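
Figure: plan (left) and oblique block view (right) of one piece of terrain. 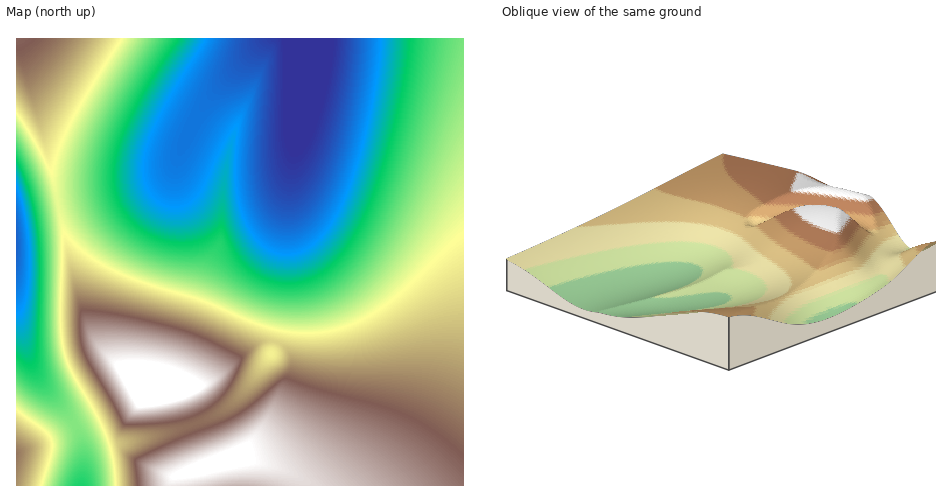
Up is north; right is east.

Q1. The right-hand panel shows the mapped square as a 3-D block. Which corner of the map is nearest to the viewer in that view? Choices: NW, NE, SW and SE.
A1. NW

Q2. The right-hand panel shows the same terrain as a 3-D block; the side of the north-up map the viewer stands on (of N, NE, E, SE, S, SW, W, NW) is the NW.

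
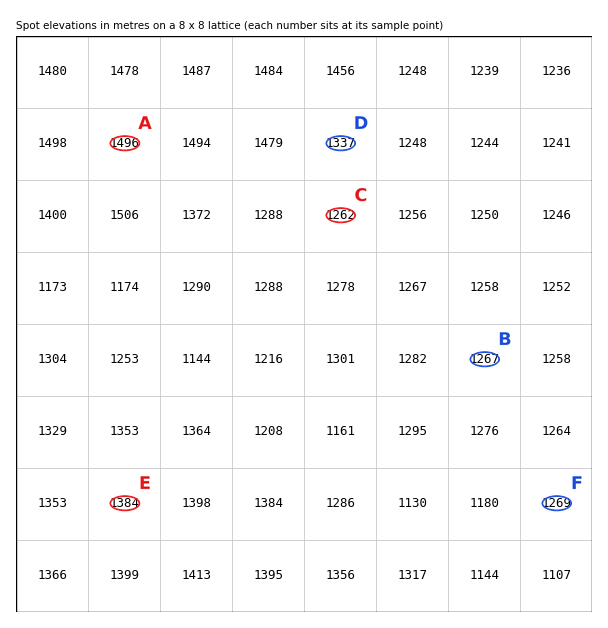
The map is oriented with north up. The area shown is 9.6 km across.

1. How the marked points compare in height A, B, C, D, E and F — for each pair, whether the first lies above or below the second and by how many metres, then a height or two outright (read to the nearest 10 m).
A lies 240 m above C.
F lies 230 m below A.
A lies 230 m above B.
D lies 160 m below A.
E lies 120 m above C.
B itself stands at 1270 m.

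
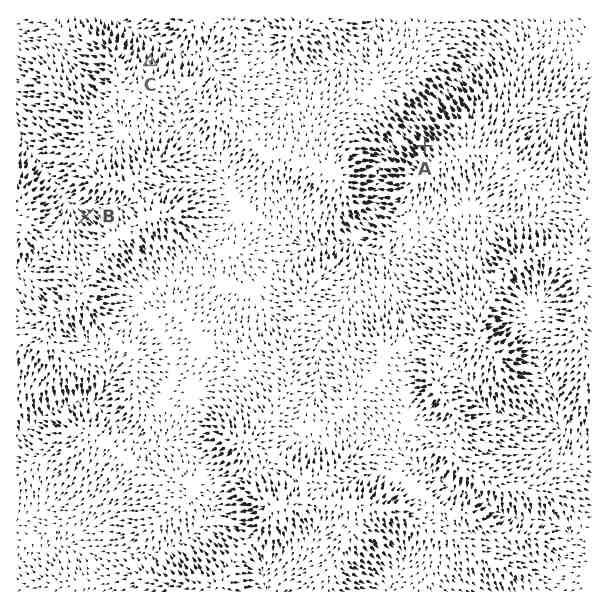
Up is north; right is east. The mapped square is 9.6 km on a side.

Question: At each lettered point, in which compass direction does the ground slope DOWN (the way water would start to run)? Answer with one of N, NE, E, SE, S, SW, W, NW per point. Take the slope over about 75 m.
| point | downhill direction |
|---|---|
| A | NW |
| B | NW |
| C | N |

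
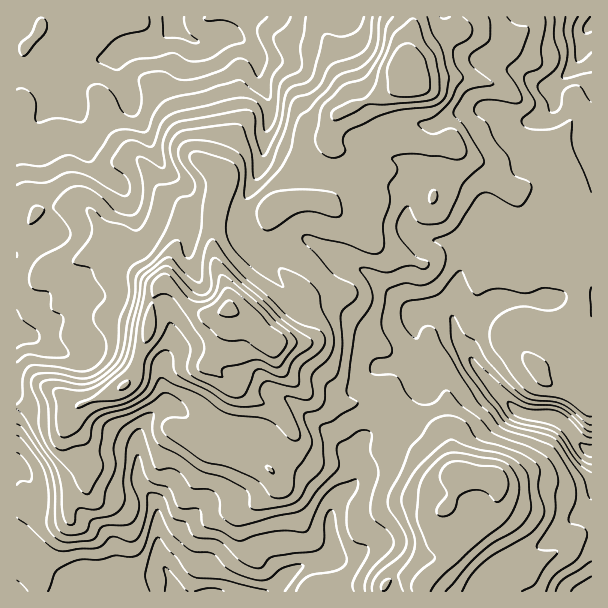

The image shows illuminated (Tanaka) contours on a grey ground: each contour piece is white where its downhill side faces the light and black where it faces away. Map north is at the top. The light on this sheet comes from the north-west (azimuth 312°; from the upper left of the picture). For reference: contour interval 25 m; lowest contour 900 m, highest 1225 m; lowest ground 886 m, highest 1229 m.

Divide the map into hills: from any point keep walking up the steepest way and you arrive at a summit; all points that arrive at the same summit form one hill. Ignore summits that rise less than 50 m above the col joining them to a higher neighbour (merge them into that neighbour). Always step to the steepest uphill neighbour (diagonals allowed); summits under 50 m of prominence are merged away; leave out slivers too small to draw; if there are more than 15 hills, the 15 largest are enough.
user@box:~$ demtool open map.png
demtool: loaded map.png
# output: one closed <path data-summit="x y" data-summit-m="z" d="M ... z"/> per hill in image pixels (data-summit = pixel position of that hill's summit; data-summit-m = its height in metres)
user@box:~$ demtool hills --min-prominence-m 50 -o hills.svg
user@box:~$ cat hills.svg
<path data-summit="228 309" data-summit-m="1229" d="M216 16l-200 1 1 575 322 0-2-19-7-13 2-6 0-17-2-13 1-14 5-10 12-10 8-10 2-12-3-6 0-10 3-6 11-13 21-13 12-5 10-10 9-15 0-37-7-24 0-11 5-6 4-2 12 0 16 5 6 21 18 30 41 44 12 5 23 1 10 5 26 29 5 0 0-424-6 4-4 23-5 10-25 24 2 18-6 9-17 7-9 0-27-12-15 0-24 5-23 14-3 31-16 17-2-8-5-5-12-5-23 2-31 14-23 0-13-5-18-12-21-7-1-16 5-14 0-18-11-22-1-23-5-7-16-13-12-1-12 4 4-5z"/><path data-summit="458 473" data-summit-m="1141" d="M435 310l-16 2-5 6 0 11 6 16 2 23 0 18-6 13-14 16-19 9-21 16-7 12 0 10 3 6-2 12-8 10-12 10-4 6-2 16 2 15 0 17-2 6 7 13 1 17 3 2 250 0 1-140-5-2-26-29-10-5-23-1-12-5-41-44-18-30-6-21z"/><path data-summit="410 84" data-summit-m="1174" d="M591 16l-373 0-1 19-3 3 11-2 12 1 9 6 12 14 1 23 11 22 0 18-5 14 1 16 21 7 18 12 13 5 23 0 31-14 23-2 12 5 5 5 2 8 16-17 3-31 23-14 24-5 15 0 27 12 9 0 17-7 6-9-2-18 25-24 5-10 4-23 6-6z"/>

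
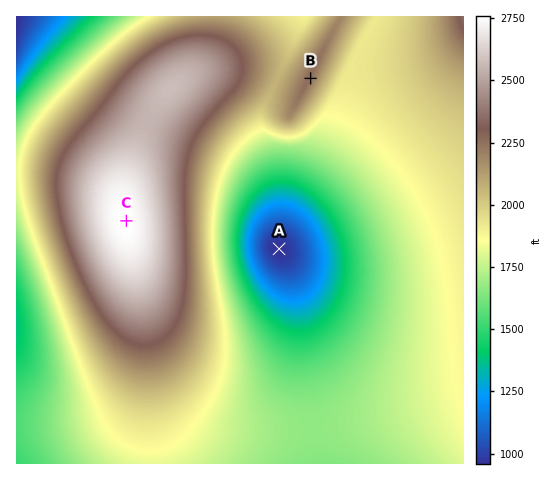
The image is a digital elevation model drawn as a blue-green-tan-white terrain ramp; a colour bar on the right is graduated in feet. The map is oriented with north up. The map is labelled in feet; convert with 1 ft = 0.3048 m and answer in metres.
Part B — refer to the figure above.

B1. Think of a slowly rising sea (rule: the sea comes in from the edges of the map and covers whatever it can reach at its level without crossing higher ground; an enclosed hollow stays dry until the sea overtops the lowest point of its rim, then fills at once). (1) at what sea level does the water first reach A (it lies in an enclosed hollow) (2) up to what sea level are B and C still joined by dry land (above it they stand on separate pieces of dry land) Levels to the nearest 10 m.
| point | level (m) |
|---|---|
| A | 510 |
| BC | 630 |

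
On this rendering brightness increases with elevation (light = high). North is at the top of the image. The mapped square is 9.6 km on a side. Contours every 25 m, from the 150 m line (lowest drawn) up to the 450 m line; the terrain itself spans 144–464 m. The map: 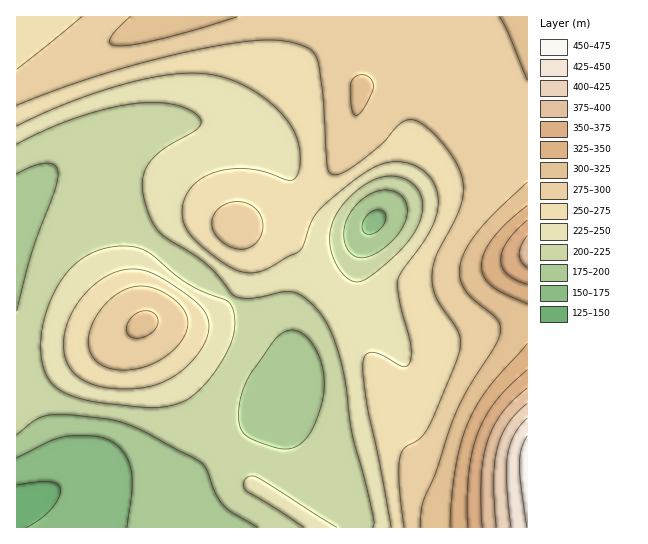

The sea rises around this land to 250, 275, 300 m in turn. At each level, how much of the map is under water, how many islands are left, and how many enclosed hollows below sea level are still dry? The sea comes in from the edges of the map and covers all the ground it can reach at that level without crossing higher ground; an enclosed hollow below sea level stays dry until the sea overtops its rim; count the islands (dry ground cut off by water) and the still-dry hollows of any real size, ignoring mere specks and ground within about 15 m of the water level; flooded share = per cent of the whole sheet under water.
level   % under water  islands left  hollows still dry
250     51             1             0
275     69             1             0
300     90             0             0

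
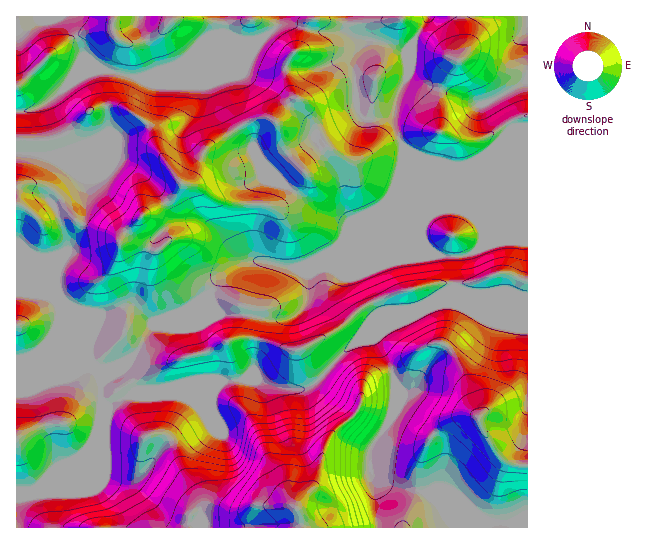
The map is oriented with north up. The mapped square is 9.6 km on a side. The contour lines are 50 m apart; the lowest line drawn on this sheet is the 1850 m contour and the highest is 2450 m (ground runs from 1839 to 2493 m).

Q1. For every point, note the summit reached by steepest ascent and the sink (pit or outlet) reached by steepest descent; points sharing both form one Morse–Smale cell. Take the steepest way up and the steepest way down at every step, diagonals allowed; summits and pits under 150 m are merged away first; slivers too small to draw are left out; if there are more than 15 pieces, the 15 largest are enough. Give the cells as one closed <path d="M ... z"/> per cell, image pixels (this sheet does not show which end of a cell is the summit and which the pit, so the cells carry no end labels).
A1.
<path d="M527 16l-242 1 8 7 13 5 12 3 27 0 20 9-6 6-4 11-2 12 3 35 3 9 4 5 15 0 12-3 5-3 1 17 7 15 0 16-4 20-6 12-7 10-16 9-33 36-26 16-21 4-25-7-19 0-12 6-18 15-7 12-15 14-40 17-17 26-8 9-10 5-8 3-12 0-10-4-72 0 0 164 436-1-13-21-15-14-38-8-12-5-4-5-2-19 3-9 15-20 5-11 3-13 0-24-8-20-12-19 14-12 41-20 12-12 12-8 13 6 24 0 12-2 19 6 6 0z"/><path d="M285 16l-6 0-3 11-17 13-20 0-93 37-13 0-31-8-12 3-20 11-11 10-18 14-25 6 1 251 72 0 10 4 12 0 8-3 10-5 8-9 17-26 40-17 15-14 7-12 18-15 12-6 19 0 25 7 21-4 26-16 33-36 17-10 12-21 4-20 0-16-7-15-2-18-4 4-12 3-15 0-4-5-3-9-3-38 4-17 8-9-20-9-27 0-12-3-13-5z"/><path d="M454 287l-12 8-12 12-41 20-14 12 12 19 8 20 0 24-3 13-5 11-15 20-3 9 0 15 6 9 8 4 42 9 4 3 11 11 14 22 73 0 1-230-25-7-12 2-24 0z"/><path d="M278 16l-261 0-1 95 6 1 19-5 18-14 11-10 20-11 12-3 31 8 13 0 93-37 20 0 17-13 3-5z"/>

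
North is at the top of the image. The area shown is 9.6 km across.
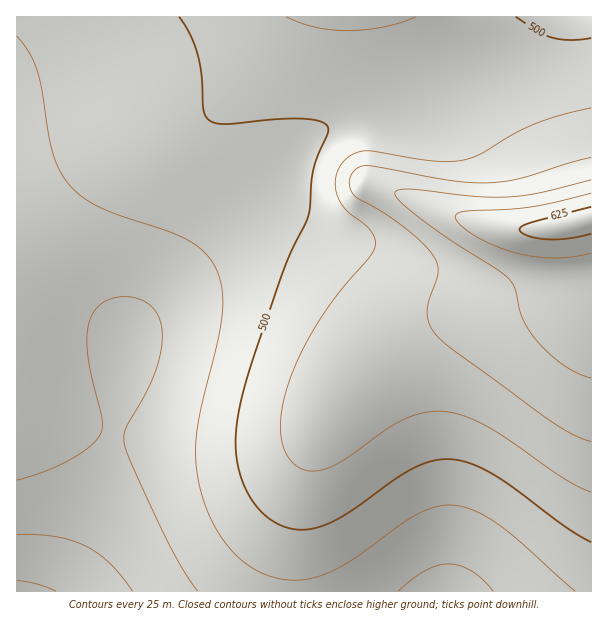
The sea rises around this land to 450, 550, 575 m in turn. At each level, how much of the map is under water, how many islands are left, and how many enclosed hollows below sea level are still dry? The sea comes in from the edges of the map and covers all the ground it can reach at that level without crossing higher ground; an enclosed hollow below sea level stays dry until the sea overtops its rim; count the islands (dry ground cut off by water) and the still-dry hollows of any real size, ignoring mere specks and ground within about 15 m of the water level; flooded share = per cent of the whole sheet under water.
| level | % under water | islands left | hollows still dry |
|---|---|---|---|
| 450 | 9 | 0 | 0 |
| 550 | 88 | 0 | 0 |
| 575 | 94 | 0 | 0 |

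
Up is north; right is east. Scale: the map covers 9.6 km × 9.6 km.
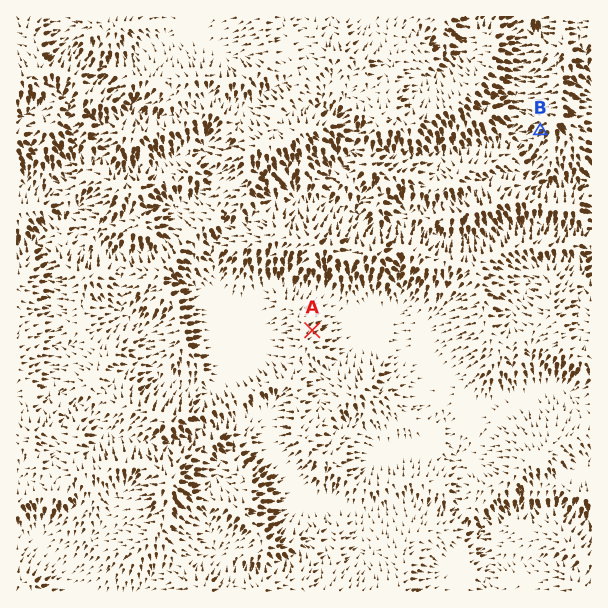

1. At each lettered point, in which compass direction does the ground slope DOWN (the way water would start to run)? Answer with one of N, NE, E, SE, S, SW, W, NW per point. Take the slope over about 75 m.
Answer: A NE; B SW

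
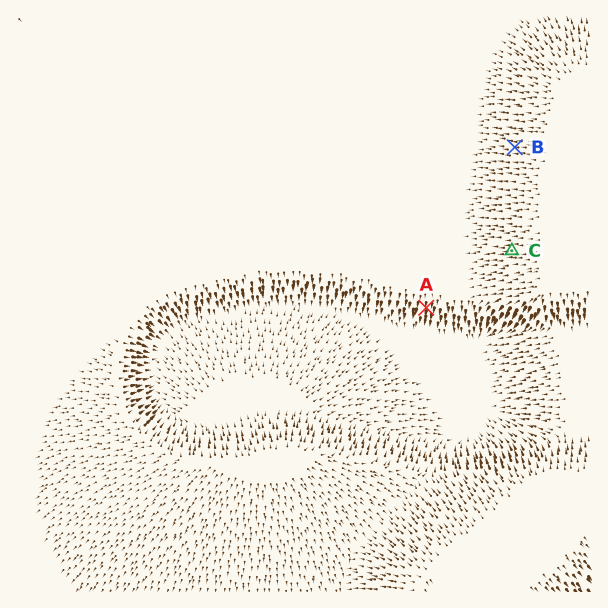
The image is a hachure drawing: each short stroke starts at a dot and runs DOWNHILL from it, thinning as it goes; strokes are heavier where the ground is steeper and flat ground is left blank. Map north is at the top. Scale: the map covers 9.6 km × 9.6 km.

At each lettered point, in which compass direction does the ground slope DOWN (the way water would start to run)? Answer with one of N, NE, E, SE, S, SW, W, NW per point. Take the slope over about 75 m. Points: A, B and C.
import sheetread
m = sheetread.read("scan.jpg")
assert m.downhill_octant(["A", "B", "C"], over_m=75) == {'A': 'S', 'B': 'W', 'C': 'W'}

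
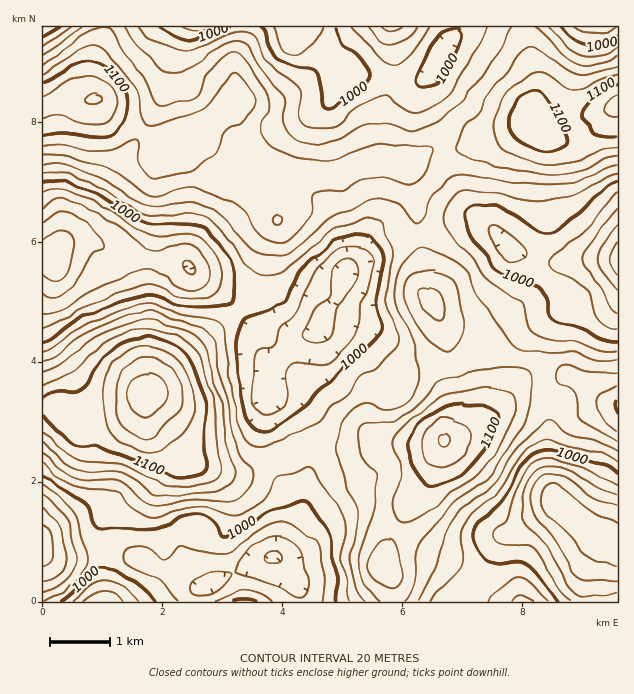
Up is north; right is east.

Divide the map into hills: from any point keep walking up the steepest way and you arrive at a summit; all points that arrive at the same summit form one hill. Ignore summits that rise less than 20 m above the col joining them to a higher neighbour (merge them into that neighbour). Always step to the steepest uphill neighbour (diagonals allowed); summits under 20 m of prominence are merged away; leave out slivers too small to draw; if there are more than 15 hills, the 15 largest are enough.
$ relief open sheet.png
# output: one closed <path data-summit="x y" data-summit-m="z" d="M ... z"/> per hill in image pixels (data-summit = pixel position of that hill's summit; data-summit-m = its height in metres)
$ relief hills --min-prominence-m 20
<path data-summit="94 99" data-summit-m="1142" d="M305 26l-262 0-1 233 10 1 4-10 5-5 16-5 17 4 25 10 15 2 21 6 27 1 17 15 30 21 14 14 13 23 5 18 7 14 33-28 12-6 7-7 6-15 14-23 4-16 8-7 16-10 36-17 24-5 36-14 14 1 9 5-22-22-3-11-14-25-2-14 0-18-4-9-13-19-5-11-1-13 3-5-2-1-6 5-12 1-42-8-20 1-16-26z"/><path data-summit="145 394" data-summit-m="1175" d="M77 240l-16 5-5 5-4 10-10 1 0 291 8 5 30 0 18-5 26 2 15 4 19 12 21 6 20 11 10-1 51-26 15-3 27-46 1-21 6-24-13-31-26-35-2-31-18-45-21-25-30-21-17-15-27-1-21-6-15-2-25-10z"/><path data-summit="443 441" data-summit-m="1142" d="M560 308l-12 6-24 2-22 7-12 11-8 17-22 15-50 6-9 4-7 7-39-43-14-8-19-6-21 14-33 27 2 33 26 35 13 31-6 24-1 21-23 42-5 5 8 6 15 21-1 17 165 0 13-23 16-20 10-19 58-36-6-11-4-18 1-55-6-23-1-49 2-12 17-26z"/><path data-summit="532 123" data-summit-m="1119" d="M586 26l-128 0-4 10-13 15-9 21-9 12 3 18 15 22 5 12 0 18 2 14 20 40 17 14 26 29 34 12 18 0 9-3 46-1 0-61-9-11-21-37-15-29-3-10 0-21 16-54z"/><path data-summit="431 301" data-summit-m="1086" d="M472 220l-17 2-27 12-24 5-36 17-21 13-3 4-4 16-14 23-6 13 21 7 14 8 39 43 10-9 33-6 17 0 12-4 16-13 8-17 12-11 15-6 31-3 11-4 7-9 8-24 10-9 12-5 20-2-44-1-9 3-18 0-34-12-21-24z"/><path data-summit="617 408" data-summit-m="1102" d="M617 262l-10 0-18 4-13 11-12 29-14 18-6 12-2 12 1 49 6 23-1 55 4 18 6 11 16 14 25 20 14 4 5-1z"/><path data-summit="523 601" data-summit-m="1045" d="M559 504l-3 0-21 16-35 20-10 19-22 29-5 14 134-1 0-31 7-21 0-9-15-10z"/><path data-summit="101 601" data-summit-m="1058" d="M116 552l-18 0-18 5-30 0-7-5-1 49 156 0 0-7 4-7-23-11-21-6-19-12z"/><path data-summit="391 27" data-summit-m="1065" d="M457 26l-151 1 22 24 16 26 20-1 48 8 9-2 9-9 11-22 13-15 4-6z"/><path data-summit="617 106" data-summit-m="1125" d="M617 26l-31 1-2 21-14 42 0 21 3 10 36 66 8 10z"/><path data-summit="245 601" data-summit-m="1006" d="M274 557l-14 3-57 27-5 7 0 7 97 1 2-17-15-21z"/>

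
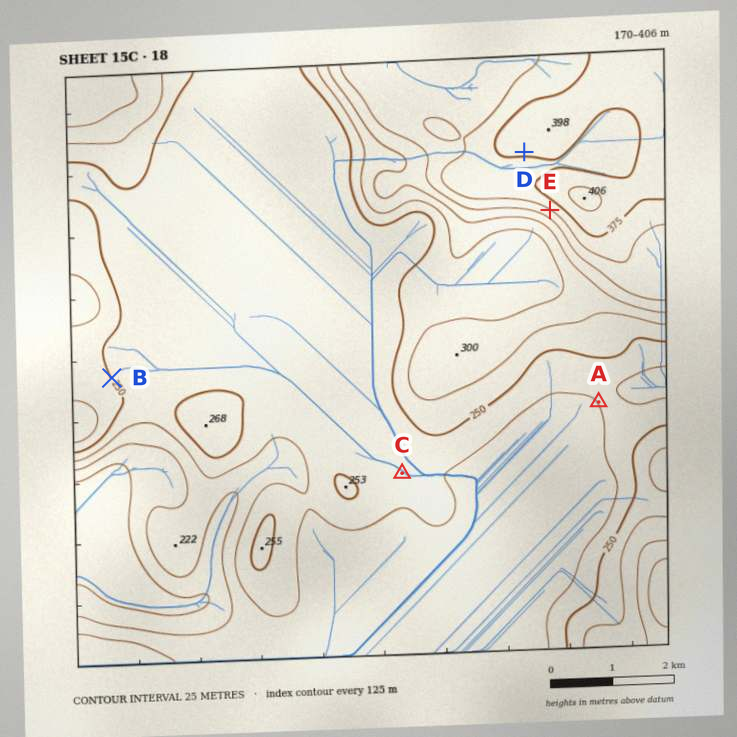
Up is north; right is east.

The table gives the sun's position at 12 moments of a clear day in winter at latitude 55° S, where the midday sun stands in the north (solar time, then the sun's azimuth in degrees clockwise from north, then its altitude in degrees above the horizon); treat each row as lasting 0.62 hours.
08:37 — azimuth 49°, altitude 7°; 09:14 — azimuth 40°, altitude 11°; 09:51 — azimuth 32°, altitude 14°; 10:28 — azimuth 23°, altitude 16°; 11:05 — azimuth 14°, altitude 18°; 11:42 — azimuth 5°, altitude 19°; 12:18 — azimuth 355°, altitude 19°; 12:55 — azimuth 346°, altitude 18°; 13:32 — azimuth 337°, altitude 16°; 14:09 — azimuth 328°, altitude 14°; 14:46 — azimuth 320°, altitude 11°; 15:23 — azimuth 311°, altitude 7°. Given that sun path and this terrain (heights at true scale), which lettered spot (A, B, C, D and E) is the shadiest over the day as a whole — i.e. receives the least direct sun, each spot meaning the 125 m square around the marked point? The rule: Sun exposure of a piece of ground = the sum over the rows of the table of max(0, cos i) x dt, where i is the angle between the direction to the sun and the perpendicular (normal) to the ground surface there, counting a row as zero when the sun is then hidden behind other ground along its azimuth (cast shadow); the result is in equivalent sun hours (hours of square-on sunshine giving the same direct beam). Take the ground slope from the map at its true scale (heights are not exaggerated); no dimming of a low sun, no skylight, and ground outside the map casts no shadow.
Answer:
E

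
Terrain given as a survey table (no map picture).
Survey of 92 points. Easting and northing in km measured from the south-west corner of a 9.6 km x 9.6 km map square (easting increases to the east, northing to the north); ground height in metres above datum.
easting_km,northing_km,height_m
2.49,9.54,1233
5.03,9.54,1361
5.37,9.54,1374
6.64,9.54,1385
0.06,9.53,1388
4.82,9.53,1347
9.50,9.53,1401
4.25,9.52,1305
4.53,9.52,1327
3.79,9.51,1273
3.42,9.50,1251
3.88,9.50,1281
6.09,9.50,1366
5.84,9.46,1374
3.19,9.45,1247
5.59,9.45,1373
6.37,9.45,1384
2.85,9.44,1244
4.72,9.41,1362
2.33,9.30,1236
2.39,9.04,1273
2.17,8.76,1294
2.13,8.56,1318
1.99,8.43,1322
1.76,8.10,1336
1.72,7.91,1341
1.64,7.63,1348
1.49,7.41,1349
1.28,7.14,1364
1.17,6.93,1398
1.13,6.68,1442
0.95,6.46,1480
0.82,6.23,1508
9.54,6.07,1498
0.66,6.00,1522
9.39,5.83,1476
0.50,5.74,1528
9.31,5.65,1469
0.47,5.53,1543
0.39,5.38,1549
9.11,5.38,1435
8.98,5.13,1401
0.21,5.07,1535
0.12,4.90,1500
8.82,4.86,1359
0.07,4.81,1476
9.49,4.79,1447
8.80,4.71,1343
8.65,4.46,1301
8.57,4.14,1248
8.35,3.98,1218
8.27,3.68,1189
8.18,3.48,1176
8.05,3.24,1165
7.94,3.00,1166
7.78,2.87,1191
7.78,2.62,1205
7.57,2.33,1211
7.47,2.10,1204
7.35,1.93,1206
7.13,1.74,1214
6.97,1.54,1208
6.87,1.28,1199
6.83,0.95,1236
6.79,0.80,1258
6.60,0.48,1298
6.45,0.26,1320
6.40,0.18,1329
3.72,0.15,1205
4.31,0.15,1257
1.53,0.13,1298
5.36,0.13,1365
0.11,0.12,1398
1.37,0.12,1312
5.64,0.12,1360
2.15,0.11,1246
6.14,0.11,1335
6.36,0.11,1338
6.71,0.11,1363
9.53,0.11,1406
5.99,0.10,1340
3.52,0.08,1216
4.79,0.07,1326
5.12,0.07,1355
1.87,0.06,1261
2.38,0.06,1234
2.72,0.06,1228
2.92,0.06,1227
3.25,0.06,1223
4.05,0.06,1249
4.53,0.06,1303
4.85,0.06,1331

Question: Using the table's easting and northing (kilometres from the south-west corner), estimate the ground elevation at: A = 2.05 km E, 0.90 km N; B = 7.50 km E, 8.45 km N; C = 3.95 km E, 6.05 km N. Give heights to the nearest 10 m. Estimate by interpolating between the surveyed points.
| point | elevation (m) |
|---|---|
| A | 1340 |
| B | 1300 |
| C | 1180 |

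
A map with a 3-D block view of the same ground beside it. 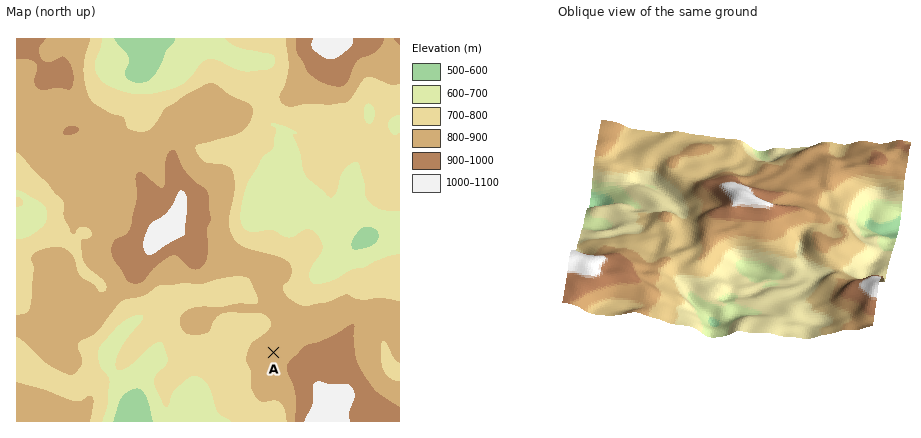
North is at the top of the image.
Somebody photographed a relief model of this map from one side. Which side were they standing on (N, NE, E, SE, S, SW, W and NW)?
E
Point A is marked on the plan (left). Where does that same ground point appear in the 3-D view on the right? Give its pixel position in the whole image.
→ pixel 631 252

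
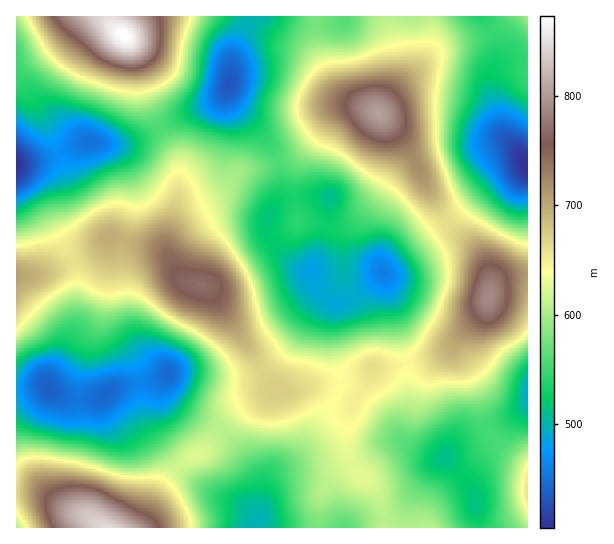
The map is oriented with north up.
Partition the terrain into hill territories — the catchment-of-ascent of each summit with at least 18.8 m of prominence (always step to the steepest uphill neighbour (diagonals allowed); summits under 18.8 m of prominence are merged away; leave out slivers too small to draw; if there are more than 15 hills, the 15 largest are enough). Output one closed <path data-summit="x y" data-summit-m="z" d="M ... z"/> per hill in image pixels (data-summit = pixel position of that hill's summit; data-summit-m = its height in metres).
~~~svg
<path data-summit="202 285" data-summit-m="768" d="M229 87l-4 6-11 10-24 9-55 28-13 4-20 0-13-3-44 18-28 5-1 5 23 21 12 31 24 44 2 12-2 52-18 37-9 13 0 8 5 5 17 7 24 0 9-3 8-7 11-4 24-2 21-8 0 14 4 8 16 14 28 14 25 25 16 27 1 24 2 9 2 1 8-34 6-8 24-15 14-27 24-32 3-8 0-12-5-16-3-20 0-22 3-14-15-9-7-13-1-11-7-1-12-6-20-18-5-8-1-16 14-31-2-27-7-16-15-20-24-24-4-8z"/><path data-summit="379 114" data-summit-m="804" d="M482 16l-139 0-2 5-10 3-21-1-27-7-32 0-7 11-13 38-2 30 4 8 24 24 19 28 5 22 0 13-6 15 8-5 14-3 32 1-1 31-16 40 3 16 5 9 7 6 11 4 15-7 21-16 24-25 63-44 30-29 34-18-8-15-14-16-4-9-10-36 2-12 6-20-1-14-5-14z"/><path data-summit="107 527" data-summit-m="846" d="M166 376l-20 7-24 2-11 4-8 7-9 3-24 0-12-4-12-8-30 4 1 137 236 0 3-3 4-8 0-6-3-10 0-19-5-13-12-19-18-19-11-8-24-12-16-14-4-8z"/><path data-summit="489 297" data-summit-m="789" d="M527 164l-36 19-30 29-63 44-15 15 13 40 9 54 3 42-5 16 0 14 10 10 22 10 10 0 4-7 12-10 50-23 17-11z"/><path data-summit="123 35" data-summit-m="873" d="M250 16l-233 0-1 147 29-4 44-18 13 3 25-1 15-6 48-25 24-9 11-10 4-7 4-32z"/><path data-summit="374 367" data-summit-m="662" d="M383 273l-30 24-18 8-3 12 0 22 3 20 5 16 0 12-3 8-24 32-14 27-24 15-6 8-8 26-1 15-6 10 87 0-4-19-8-20 2-8 10-10 20-10 24-17 14-3 13 5-9-9 0-14 5-16-3-42-9-54z"/><path data-summit="17 275" data-summit-m="707" d="M17 169l-1 221 6 1 15-4 11 0 0-8 9-13 18-37 2-52-2-12-24-44-12-31z"/><path data-summit="527 491" data-summit-m="658" d="M527 407l-18 12-48 21-12 10-4 7 28 36 6 35 49-1z"/><path data-summit="527 17" data-summit-m="599" d="M527 16l-44 1 8 12 5 14 1 14-6 20-2 12 10 36 4 9 14 16 9 14 2-1z"/>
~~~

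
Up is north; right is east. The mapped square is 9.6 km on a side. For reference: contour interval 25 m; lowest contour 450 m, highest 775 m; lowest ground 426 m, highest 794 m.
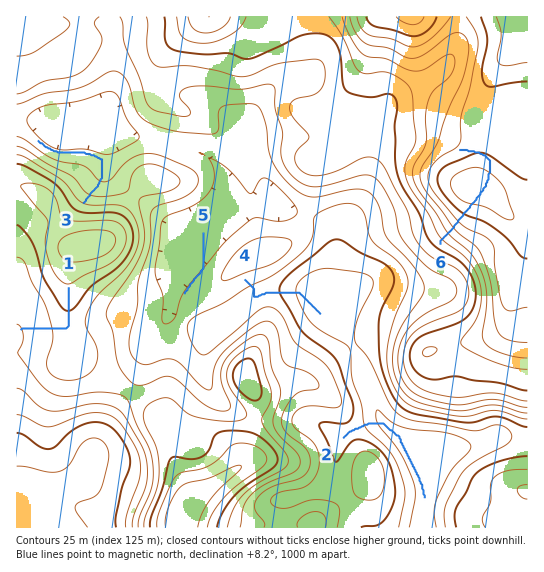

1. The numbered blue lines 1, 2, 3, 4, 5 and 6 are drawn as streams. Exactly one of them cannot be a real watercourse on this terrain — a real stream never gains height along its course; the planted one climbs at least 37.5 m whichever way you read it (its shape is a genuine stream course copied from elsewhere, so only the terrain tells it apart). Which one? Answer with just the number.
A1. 6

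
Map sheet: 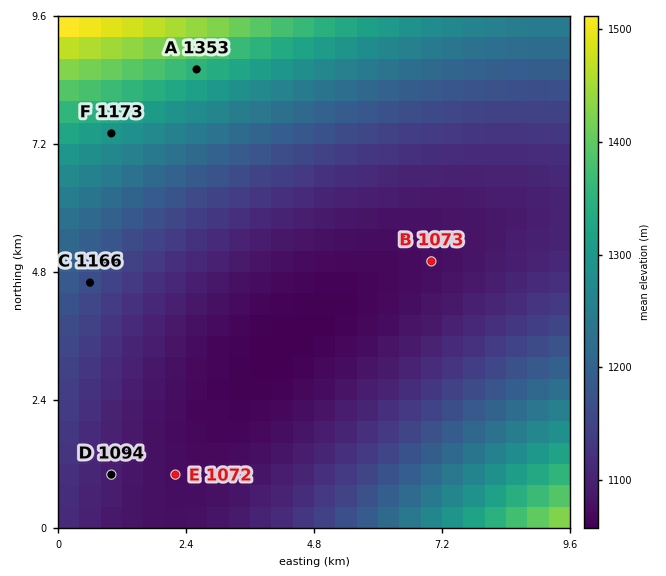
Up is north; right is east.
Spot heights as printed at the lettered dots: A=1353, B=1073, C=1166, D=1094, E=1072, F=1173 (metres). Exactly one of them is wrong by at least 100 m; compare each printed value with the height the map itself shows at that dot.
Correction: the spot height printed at F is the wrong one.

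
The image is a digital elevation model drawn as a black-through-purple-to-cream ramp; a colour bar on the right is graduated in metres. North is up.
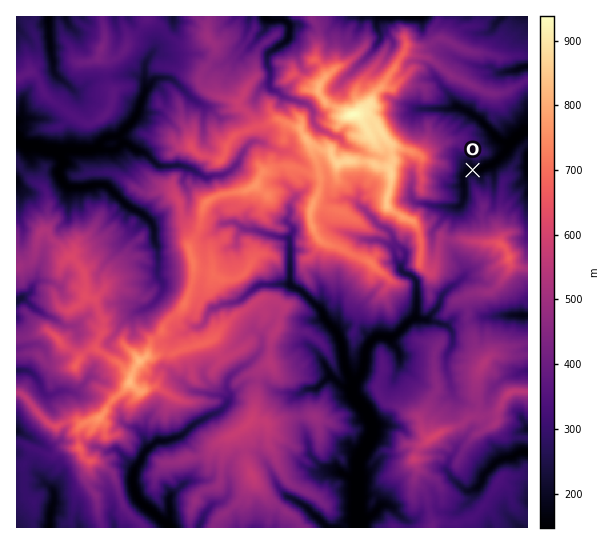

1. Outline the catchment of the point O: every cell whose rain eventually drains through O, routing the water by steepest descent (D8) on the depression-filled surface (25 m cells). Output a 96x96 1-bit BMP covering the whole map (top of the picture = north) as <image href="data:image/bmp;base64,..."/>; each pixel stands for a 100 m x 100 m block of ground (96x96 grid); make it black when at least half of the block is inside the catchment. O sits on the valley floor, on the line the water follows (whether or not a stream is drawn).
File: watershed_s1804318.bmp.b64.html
<image width="96" height="96" href="data:image/bmp;base64,Qk2+BAAAAAAAAD4AAAAoAAAAYAAAAGAAAAABAAEAAAAAAIAEAAATCwAAEwsAAAIAAAAAAAAA////AAAAAAAAAAAAAAAAAAAAAAAAAAAAAAAAAAAAAAAAAAAAAAAAAAAAAAAAAAAAAAAAAAAAAAAAAAAAAAAAAAAAAAAAAAAAAAAAAAAAAAAAAAAAAAAAAAAAAAAAAAAAAAAAAAAAAAAAAAAAAAAAAAAAAAAAAAAAAAAAAAAAAAAAAAAAAAAAAAAAAAAAAAAAAAAAAAAAAAAAAAAAAAAAAAAAAAAAAAAAAAAAAAAAAAAAAAAAAAAAAAAAAAAAAAAAAAAAAAAAAAAAAAAAAAAAAAAAAAAAAAAAAAAAAAAAAAAAAAAAAAAAAAAAAAAAAAAAAAAAAAAAAAAAAAAAAAAAAAAAAAAAAAAAAAAAAAAAAAAAAAAAAAAAAAAAAAAAAAAAAAAAAAAAAAAAAAAAAAAAAAAAAAAAAAAAAAAAAAAAAAAAAAAAAAAAAAAAAAAAAAAAAAAAAAAAAAAAAAAAAAAAAAAAAAAAAAAAAAAAAAAAAAAAAAAAAAAAAAAAAAAAAAAAAAAAAAAAAAAAAAAAAAAAAAAAAAAAAAAAAAAAAAAAAAAAAAAAAAAAAAAAAAAAAAAAAAAAAAAAAAAAAAAAAAAAAAAAAAAAAAAAAAAAAAAAAAAAAAAAAAAAAAAAAAAAAAAAAAAAAAAAAAAAAAAAAAAAAAAAAAAAAAAAAAAAAAAAAAAAAAAAAAAAAAAAAAAAAAAAAAAAAAAAAAAAAAAAAAAAAAAAAAAAAAAAAAAAAAAAAAAAAAAAAAAAAAAAAAAAAAAAAAAAAAAAAAAAAAAAAAAAAAAMAAAAAAAAAAAAAAAOAAAAAAAAAAAAAAAOAAAAAAAAAAAAAAAOAAAAAAAAAAAAAAAOAAAAAAAAAAAAAAAOAAAAAAAAAAAAAAAP/wAAAAAAAAAAAAAP/wAAAAAAAAAAAAAf/wAAAAAAAAAAAAA//wAAAAAAAAAAAAD//gAAAAAAAAAAAAH//wAAAAAAAAAAAAP//wAAAAAAAAAAAAf//gAAAAAAAAAAAAP//gAAAAAAAAAAAAP//AAAAAAAAAAAAAP//AAAAAAAAAAAAAP//AAAAAAAAAAAAAP//AAAAAAAAAAAAAP//AAAAAAAAAAAAAH//AAAAAAAAAAAAAH//AAAAAAAAAAAAAPD/AAAAAAAAAAAAAIB8AAAAAAAAAAAAAAAYAAAAAAAAAAAAAAAAAAAAAAAAAAAAAAAAAAAAAAAAAAAAAAAAAAAAAAAAAAAAAAAAAAAAAAAAAAAAAAAAAAAAAAAAAAAAAAAAAAAAAAAAAAAAAAAAAAAAAAAAAAAAAAAAAAAAAAAAAAAAAAAAAAAAAAAAAAAAAAAAAAAAAAAAAAAAAAAAAAAAAAAAAAAAAAAAAAAAAAAAAAAAAAAAAAAAAAAAAAAAAAAAAAAAAAAAAAAAAAAAAAAAAAAAAAAAAAAAAAAAAAAAAAAAAAAAAAAAAAAAAAAAAAAAAAAAAAAAAAAAAAAAAAAAAAAAAAAAAAAAAAAAAAAAAAAAAAAAAAAAAAAAAAAAAAAAAAAAAAAAAAAAAAAAAA="/>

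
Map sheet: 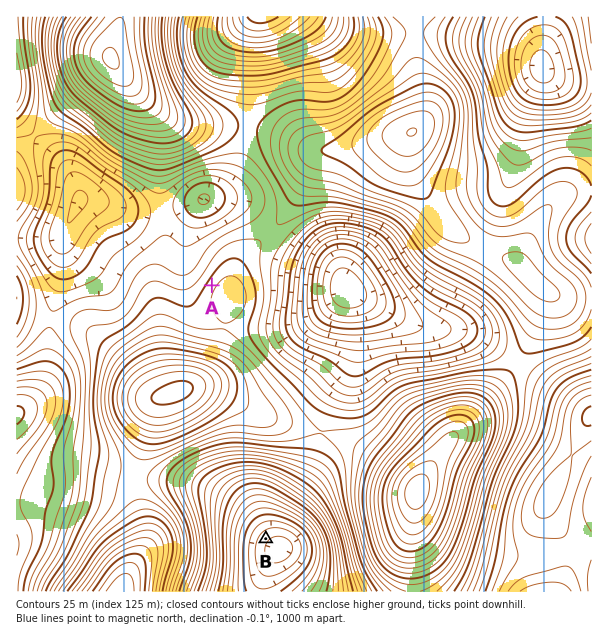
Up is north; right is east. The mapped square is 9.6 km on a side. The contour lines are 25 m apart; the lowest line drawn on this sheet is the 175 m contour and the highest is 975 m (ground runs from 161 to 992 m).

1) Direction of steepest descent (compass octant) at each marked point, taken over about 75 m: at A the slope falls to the NW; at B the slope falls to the SE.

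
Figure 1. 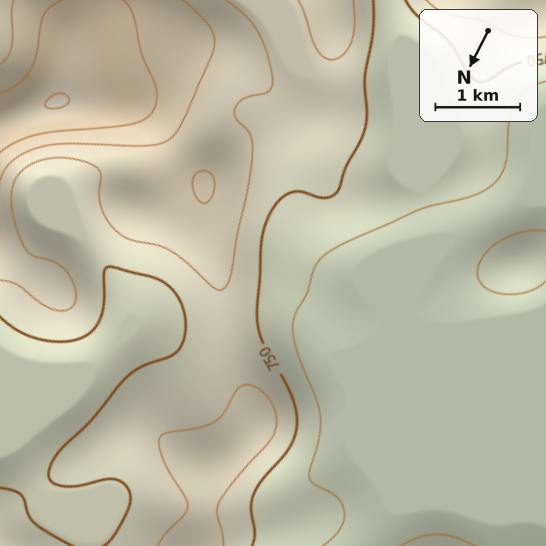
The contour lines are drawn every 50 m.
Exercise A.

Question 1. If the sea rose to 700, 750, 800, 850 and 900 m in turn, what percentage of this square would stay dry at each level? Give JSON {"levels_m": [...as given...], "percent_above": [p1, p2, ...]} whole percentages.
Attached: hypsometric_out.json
{"levels_m": [700, 750, 800, 850, 900], "percent_above": [73, 50, 25, 10, 6]}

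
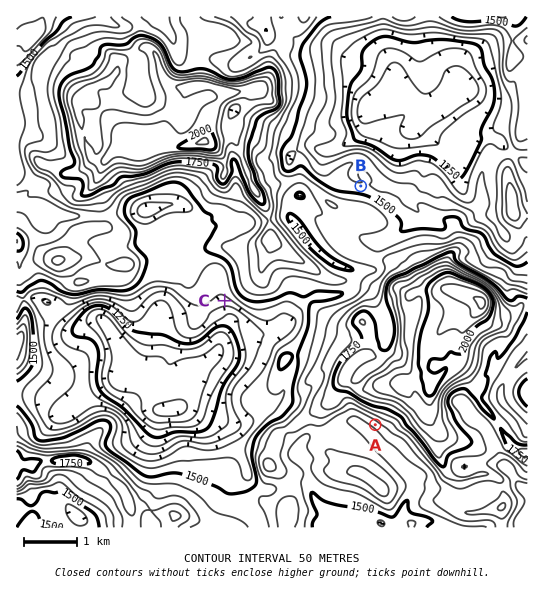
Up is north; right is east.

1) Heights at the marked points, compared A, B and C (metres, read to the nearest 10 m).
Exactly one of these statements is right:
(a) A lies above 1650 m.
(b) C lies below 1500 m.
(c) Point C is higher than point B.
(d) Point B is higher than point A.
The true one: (b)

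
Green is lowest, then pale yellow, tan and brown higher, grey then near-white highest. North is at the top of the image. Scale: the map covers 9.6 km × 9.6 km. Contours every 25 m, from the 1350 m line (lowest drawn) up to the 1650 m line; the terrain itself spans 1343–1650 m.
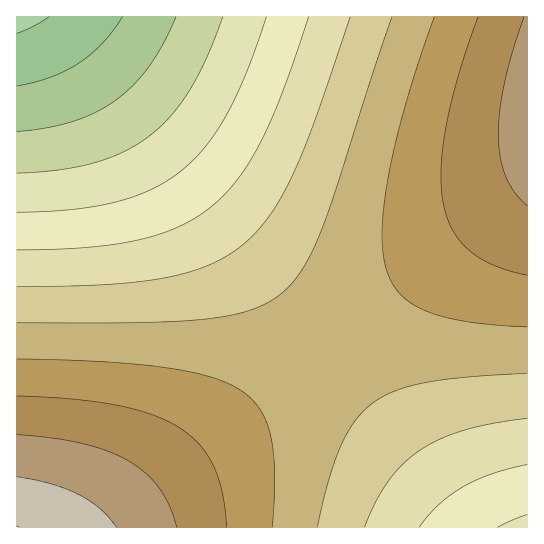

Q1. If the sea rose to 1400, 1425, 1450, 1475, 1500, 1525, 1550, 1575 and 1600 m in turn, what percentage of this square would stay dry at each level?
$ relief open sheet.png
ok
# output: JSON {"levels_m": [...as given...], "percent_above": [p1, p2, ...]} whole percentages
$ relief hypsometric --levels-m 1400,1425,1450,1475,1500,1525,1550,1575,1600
{"levels_m": [1400, 1425, 1450, 1475, 1500, 1525, 1550, 1575, 1600], "percent_above": [95, 91, 85, 77, 67, 52, 30, 16, 6]}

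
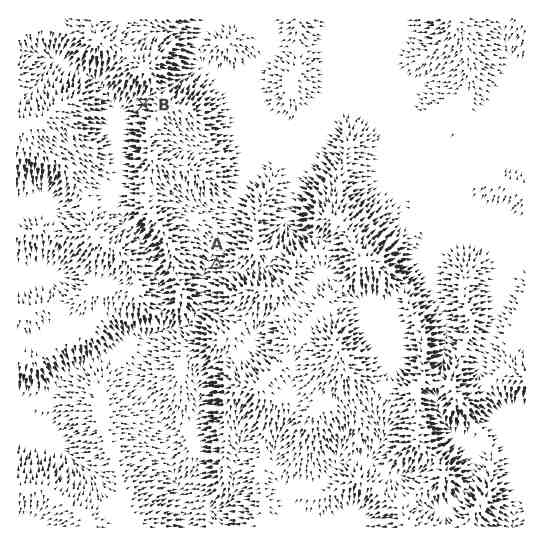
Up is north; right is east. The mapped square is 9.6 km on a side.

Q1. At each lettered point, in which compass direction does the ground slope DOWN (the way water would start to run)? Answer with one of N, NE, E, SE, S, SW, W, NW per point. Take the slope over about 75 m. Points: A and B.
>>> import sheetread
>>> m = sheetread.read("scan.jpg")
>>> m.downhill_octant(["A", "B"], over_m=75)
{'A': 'W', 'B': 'W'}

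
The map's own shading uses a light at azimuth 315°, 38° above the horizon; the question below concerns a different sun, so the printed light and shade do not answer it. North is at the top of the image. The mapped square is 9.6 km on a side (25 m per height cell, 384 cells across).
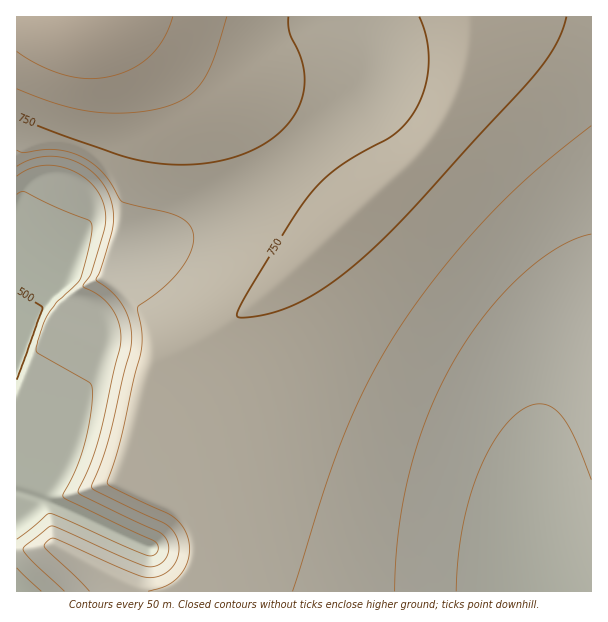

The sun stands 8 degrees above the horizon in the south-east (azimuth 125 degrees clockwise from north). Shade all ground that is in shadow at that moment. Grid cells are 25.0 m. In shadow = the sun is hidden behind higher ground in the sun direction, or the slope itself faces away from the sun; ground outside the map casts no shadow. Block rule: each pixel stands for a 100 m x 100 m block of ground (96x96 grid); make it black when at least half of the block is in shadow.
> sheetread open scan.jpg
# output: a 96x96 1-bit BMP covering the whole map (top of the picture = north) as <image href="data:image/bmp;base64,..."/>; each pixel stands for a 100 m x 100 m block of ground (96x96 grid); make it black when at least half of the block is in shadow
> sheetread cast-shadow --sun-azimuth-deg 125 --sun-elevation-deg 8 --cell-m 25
<image width="96" height="96" href="data:image/bmp;base64,Qk2+BAAAAAAAAD4AAAAoAAAAYAAAAGAAAAABAAEAAAAAAIAEAAATCwAAEwsAAAIAAAAAAAAA////AAAAAAAAAAAAAAAAAAAAAAAAAAPAAAAAAAAAAAAAAAfgAAAAAAAAAAAAAA/wAAAAAAAAAAAAAA/4AAAAAAAAAAAAAB/4AAAAAAAAAAAAAD/4AAAAAAAAAADgAD/4AAAAAAAAAAD8AH/4AAAAAAAAAAD8AH/wAAAAAAAAAAD8AAHgAAAAAAAAAAD8AAAAAAAAAAAAAAD8AAAAAAAAAAAAAAD4AAAAAAAAAAAAAADgAAAAAAAAAAAAAAAAAAAAAAAAAAAAAAABwAAAAAAAAAAAAAAD+AAAAAAAAAAAAAAD/gAAAAAAAAAAAAAD/wAAAAAAAAAAAAAD/wAAAAAAAAAAAAAD/4AAAAAAAAAAAAAH/4AAAAAAAAAAAAAH/4AAAAAAAAAAAAAH/8AAAAAAAAAAAAAH/8AAAAAAAAAAAAAD/8AAAAAAAAAAAAAD/8AAAAAAAAAAAAAB/+AAAAAAAAAAAAAB/+AAAAAAAAAAAAAA/+AAAAAAAAAAAAAA//AAAAAAAAAAAAAA//AAAAAAAAAAAAAAf/AAAAAAAAAAAACAf/AAAAAAAAAAAACAf/gAAAAAAAAAAADAP/gAAAAAAAAAAADAP/gAAAAAAAAAAADAP/wAAAAAAAAAAADgH/wAAAAAAAAAAADgH/wAAAAAAAAAAADwH/wAAAAAAAAAAADwD/wAAAAAAAAAAADwD/wAAAAAAAAAAAD4D/gAAAAAAAAAAAB4B/gAAAAAAAAAAAB8B/AAAAAAAAAAAAB+B+AAAAAAAAAAAAA/AYAAAAAAAAAAAAAfgAAAAAAAAAAAAAAPwAAAAAAAAAAAAAAH8AAAAAAAAAAAAAAD/AAAAAAAAAAAAAAD/AAAAAAAAAAAAAAD/gAAAAAAAAAAAAAD/gAAAAAAAAAAAAAD/gAAAAAAAAAAAAAD/wAAAAAAAAAAAAAB/wAAAAAAAAAAAAAB/wAAAAAAAAAAAAAA/4AAAAAAAAAAAAAAf4AAAAAAAAAAAAAAf4AAAAAAAAAAAAAAP4AAAAAAAAAAAAAAP4AAAAAAAAAAAAAAH4AAAAAAAAAAAAAAH4AAAAAAAAAAAAAAHwAAAAAAAAAAAAAAHwAAAAAAAAAAAAAABAAAAAAAAAAAAAAAAAAAAAAAAAAAAAAAAAAAAAAAAAAAAAAAAAAAAAAAAAAAAAAAAAAAAAAAAAAAAAAAAAAAAAAAAAAAAAAAAAAAAAAAAAAAAAAAAAAAAAAAAAAAAAAAAAAAAAAAAAAAAAAAAAAAAAAAAAAAAAAAAAAAAAAAAAAAAAAAAAAAAAAAAAAAAAAAAAAAAAAAAAAAAAAAAAAAAAAAAAAAAAAAAAAAAAAAAAAAAAAAAAAAAAAAAAAAAAAAAAAAAAAAAAAAAAAAAAAAAAAAAAAAAAAAAAAAAAAAAAAAAAAAAAAAAAAAAAAAAAAAAAAAAAAAAAAAAAAAAAAAAAAAAAAAAAAAAAAAAAAAAAAAAAAAAAAAAAAAAAAAAAAAAAAAAAAAAAAAAAAAAAAAAAAAAAAAAAAAAAAAAAAAAAAAAAA="/>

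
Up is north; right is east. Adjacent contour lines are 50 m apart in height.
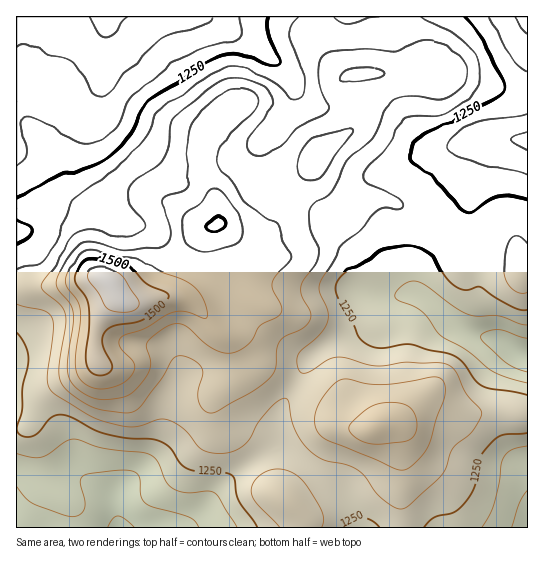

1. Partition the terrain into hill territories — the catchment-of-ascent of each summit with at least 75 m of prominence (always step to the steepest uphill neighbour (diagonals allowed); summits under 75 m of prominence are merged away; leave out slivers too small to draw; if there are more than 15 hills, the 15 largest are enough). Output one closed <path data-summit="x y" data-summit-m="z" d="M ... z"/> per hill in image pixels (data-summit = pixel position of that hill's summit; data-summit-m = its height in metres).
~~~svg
<path data-summit="107 281" data-summit-m="1577" d="M527 16l-324 1 47 23 29 25 12 13 4 11-2 10-12 22-17 20 0 26 8 14 14 12 46 28 28 38 7 16 2 15 5 6-31-8-44 0-10-3-34-1-12-3-9-5-21-1-15-6-20-10-24-28-12-6-31-5-38-20-10-13-10-20-10-10-13-4-14 0 1 375 341 0-11-26-12-11-12-8-30-28-10-6-6 0 2-32 8-19 24-42 19-13 31-12 6-6 11-25 5-3 27-4 12 3 8 5 29 27 19 8 20 4 21 13-8 6-10 16-4 20 0 20 3 16 7 16 15 17 6 3z"/><path data-summit="218 225" data-summit-m="1506" d="M202 16l-185 0-1 135 25 5 8 5 19 34 13 10 30 15 31 5 12 6 24 28 20 10 15 6 21 1 9 5 12 3 34 1 10 3 44 0 31 8-5-6-2-15-7-16-28-38-46-28-14-12-8-14 0-26 17-20 12-22 2-10-4-11-12-13-29-25z"/><path data-summit="381 423" data-summit-m="1439" d="M411 293l-28 4-5 3-11 25-6 6-31 12-21 15-29 53-1 36 24 16 20 20 16 11 8 8 12 26 168 0 1-59-21-22-7-16-3-16 0-20 4-20 10-16 8-6-21-13-20-4-19-8-29-27-8-5z"/>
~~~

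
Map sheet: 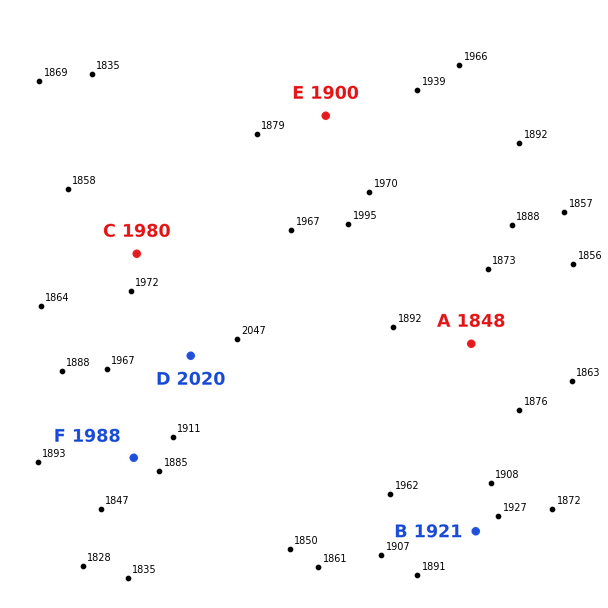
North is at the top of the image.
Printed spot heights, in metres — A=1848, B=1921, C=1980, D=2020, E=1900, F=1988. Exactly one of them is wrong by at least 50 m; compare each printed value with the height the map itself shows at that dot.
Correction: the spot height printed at F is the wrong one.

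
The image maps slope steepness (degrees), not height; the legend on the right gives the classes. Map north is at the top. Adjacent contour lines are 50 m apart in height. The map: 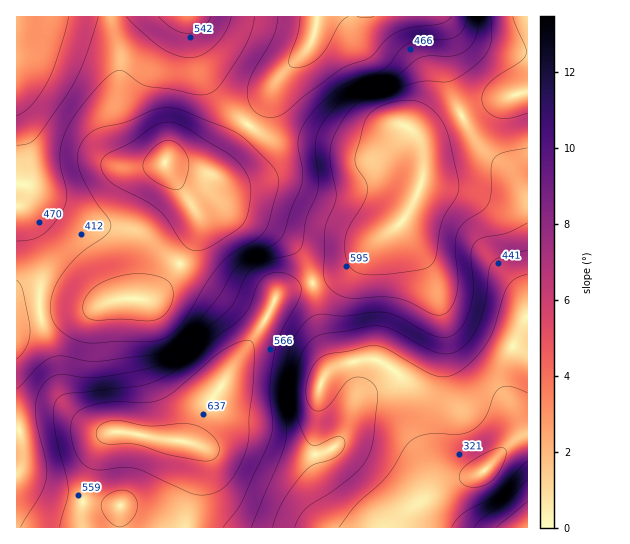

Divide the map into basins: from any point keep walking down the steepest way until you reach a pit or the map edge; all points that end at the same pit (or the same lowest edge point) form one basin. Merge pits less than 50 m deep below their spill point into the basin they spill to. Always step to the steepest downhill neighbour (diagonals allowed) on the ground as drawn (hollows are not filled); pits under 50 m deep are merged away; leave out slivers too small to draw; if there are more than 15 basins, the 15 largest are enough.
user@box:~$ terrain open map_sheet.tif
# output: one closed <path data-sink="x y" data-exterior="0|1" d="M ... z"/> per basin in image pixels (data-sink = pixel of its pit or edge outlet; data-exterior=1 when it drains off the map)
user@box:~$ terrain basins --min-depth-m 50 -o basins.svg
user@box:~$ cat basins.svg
<path data-sink="165 162" data-exterior="0" d="M189 16l-173 1 1 511 168 0 4-26 12-40-1-13-11-7 4-3 19-40 55-81 9-21 9-6 48-14 17-9 31-31 23-18 15-28 4-12 1-18-4-19-10-13-5 0-26 22-17 4-36-11-36-1-15-3-17-8-13-9-17-16-20-25-12-29z"/><path data-sink="485 470" data-exterior="0" d="M527 92l-45 13-52 27-7 7 0 40-8 22-11 18-23 18-35 34-25 10-36 10-9 6-9 21-55 81-19 40-4 3 11 7 1 13-13 45-2 21 342-1z"/><path data-sink="317 17" data-exterior="1" d="M527 16l-337 0-1 5 7 32 12 29 20 25 17 16 13 9 17 8 15 3 36 1 29 9 12 2 10-3 10-7 18-16 5 0 6 6 6 16 1-12 11-10 48-24 45-13z"/>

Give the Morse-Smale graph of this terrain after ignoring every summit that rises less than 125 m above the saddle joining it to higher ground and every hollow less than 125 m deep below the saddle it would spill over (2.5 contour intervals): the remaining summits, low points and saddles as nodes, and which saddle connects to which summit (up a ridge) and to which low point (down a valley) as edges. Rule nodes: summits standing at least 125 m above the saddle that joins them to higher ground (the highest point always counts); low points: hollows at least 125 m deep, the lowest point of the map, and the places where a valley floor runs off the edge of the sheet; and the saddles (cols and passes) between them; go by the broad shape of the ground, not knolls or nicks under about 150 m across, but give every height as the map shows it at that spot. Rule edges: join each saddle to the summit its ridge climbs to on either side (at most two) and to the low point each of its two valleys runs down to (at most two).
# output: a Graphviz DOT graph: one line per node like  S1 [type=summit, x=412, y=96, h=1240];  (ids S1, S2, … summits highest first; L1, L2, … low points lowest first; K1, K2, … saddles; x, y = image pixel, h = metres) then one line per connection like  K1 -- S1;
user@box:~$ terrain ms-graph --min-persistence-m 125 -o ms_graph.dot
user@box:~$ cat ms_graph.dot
graph terrain {
  S1 [type=summit, x=182, y=442, h=664];
  S2 [type=summit, x=17, y=18, h=600];
  S3 [type=summit, x=527, y=527, h=485];
  L1 [type=low, x=165, y=162, h=282];
  L2 [type=low, x=485, y=470, h=284];
  K1 [type=saddle, x=313, y=283, h=540];
  K2 [type=saddle, x=249, y=126, h=409];
  K3 [type=saddle, x=405, y=527, h=328];
  K1 -- S1;
  K1 -- L1;
  K1 -- L2;
  K2 -- S1;
  K2 -- S2;
  K2 -- L1;
  K3 -- S1;
  K3 -- S3;
  K3 -- L2;
}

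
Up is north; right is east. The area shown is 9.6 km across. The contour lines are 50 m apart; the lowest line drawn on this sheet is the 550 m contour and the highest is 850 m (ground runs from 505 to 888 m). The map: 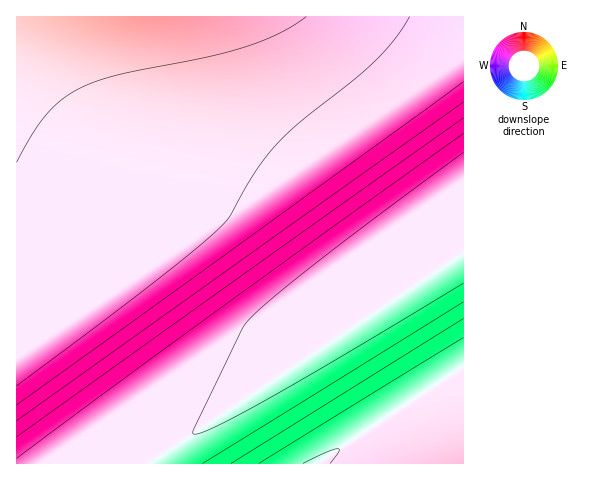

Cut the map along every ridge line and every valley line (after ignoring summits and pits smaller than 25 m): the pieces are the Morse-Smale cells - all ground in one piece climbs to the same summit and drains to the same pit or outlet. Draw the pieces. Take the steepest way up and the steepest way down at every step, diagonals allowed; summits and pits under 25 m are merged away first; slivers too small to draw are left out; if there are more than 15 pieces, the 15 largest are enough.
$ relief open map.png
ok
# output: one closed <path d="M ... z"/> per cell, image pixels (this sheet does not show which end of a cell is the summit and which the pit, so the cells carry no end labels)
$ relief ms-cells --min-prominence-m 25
<path d="M463 16l-447 1 1 447 134 0 4-6 309-207z"/><path d="M463 252l-275 184-33 22-4 5 167 1 145-96z"/><path d="M463 368l-145 95 145 1z"/>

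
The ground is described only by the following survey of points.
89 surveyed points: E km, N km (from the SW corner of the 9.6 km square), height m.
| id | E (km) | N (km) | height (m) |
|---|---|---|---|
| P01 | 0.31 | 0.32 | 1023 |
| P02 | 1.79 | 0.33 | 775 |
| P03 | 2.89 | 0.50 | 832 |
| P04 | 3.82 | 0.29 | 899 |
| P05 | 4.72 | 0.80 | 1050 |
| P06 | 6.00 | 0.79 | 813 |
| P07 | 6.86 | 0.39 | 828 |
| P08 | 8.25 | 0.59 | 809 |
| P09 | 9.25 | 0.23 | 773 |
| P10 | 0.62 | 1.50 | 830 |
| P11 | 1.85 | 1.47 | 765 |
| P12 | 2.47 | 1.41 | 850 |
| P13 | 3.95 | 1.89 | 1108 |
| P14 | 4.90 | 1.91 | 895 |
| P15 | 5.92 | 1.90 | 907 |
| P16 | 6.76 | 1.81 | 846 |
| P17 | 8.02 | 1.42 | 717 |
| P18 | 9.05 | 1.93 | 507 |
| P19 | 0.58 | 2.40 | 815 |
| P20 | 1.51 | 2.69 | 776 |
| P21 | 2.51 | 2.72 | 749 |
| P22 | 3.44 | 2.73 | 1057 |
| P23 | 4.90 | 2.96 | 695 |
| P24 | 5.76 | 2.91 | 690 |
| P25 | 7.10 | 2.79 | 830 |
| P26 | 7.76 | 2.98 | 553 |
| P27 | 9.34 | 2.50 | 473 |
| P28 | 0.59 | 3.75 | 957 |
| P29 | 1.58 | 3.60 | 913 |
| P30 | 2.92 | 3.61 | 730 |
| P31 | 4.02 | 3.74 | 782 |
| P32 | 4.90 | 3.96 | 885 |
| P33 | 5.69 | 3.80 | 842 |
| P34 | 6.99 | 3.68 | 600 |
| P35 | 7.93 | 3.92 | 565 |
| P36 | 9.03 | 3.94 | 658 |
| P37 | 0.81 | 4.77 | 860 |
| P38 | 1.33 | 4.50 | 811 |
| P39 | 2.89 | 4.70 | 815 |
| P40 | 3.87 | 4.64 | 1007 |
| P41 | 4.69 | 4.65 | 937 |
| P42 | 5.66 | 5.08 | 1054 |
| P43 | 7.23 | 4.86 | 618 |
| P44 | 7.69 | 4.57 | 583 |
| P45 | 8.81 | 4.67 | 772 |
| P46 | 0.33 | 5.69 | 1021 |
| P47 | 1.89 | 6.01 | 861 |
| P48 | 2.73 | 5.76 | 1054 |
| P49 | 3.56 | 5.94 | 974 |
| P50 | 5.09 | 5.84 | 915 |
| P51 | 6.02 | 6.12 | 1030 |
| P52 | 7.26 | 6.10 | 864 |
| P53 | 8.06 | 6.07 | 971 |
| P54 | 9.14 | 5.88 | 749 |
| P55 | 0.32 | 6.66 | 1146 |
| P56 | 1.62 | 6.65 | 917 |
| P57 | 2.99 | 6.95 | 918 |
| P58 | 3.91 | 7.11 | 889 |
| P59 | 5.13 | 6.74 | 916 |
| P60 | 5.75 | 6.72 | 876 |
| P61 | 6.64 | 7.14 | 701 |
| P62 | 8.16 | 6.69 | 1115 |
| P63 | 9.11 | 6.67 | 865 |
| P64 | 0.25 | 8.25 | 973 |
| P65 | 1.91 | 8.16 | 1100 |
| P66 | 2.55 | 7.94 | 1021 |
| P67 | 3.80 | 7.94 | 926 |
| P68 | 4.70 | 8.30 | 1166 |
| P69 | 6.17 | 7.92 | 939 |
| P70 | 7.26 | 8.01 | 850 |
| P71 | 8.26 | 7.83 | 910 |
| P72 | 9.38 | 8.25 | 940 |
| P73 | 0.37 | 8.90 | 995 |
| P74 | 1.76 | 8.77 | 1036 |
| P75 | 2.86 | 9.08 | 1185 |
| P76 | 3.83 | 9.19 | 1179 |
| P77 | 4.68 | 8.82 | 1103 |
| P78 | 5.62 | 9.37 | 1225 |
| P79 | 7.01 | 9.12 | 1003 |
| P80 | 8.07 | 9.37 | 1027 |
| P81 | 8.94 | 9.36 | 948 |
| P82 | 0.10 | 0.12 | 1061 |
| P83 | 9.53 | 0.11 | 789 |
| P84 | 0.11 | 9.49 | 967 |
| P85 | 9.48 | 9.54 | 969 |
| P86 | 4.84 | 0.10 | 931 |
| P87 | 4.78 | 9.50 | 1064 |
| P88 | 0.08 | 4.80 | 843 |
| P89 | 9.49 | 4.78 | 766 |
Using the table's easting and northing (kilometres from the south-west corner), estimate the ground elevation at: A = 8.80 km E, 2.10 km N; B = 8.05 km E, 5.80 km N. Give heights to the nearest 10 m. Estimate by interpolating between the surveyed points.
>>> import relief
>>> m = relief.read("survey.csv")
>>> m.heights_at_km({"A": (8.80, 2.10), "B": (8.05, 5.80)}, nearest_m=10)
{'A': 600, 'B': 850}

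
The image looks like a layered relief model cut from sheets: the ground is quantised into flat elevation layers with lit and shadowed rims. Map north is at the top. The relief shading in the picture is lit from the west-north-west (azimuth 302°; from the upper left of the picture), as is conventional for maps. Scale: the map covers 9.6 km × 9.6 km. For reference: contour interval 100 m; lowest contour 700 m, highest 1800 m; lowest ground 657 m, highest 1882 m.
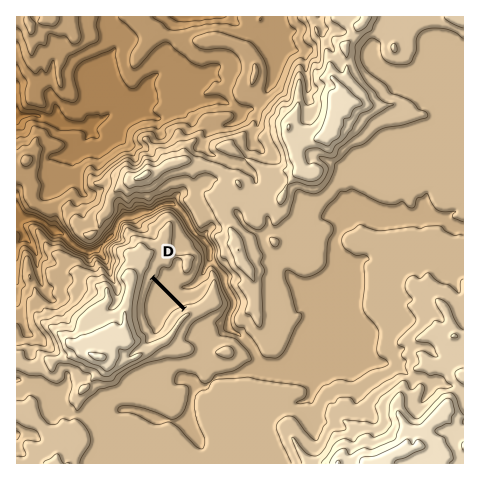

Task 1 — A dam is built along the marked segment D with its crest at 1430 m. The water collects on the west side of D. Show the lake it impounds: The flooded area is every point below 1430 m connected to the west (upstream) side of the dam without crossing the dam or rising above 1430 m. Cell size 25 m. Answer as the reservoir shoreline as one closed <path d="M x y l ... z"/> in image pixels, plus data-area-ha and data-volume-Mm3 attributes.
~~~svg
<path d="M151 278l-3 3-5 14-1 23 4 9 4 6 0 3 3 2 8-5 7-7 4-10 10-7-31-31z" data-area-ha="60" data-volume-Mm3="30.01"/>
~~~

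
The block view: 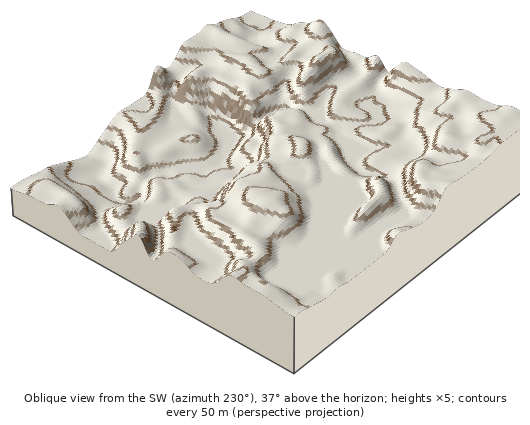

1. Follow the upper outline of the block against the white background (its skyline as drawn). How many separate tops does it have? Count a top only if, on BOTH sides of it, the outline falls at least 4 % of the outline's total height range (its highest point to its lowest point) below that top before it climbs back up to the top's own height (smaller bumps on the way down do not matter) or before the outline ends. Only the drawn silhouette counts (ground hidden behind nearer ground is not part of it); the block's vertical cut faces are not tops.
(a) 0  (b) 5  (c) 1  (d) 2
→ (d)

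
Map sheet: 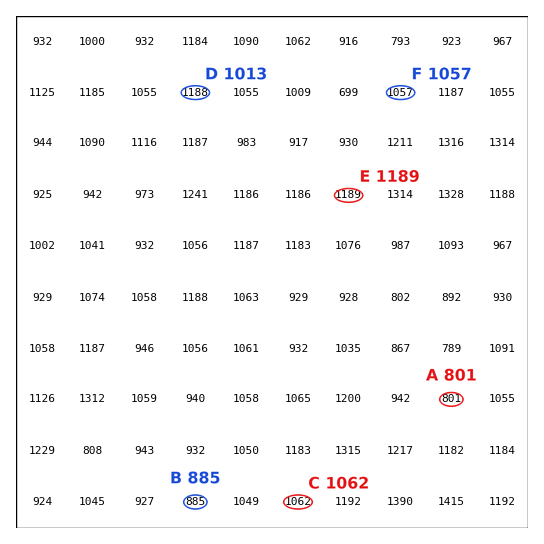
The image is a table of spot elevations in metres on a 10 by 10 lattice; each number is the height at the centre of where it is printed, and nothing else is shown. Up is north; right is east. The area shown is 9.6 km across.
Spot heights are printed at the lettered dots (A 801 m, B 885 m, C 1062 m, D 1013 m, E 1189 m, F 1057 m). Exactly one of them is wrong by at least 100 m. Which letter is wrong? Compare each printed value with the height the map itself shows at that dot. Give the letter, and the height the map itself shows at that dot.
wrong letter D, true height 1188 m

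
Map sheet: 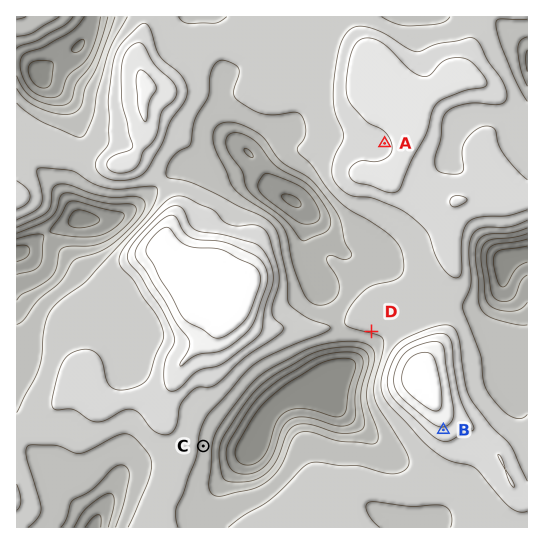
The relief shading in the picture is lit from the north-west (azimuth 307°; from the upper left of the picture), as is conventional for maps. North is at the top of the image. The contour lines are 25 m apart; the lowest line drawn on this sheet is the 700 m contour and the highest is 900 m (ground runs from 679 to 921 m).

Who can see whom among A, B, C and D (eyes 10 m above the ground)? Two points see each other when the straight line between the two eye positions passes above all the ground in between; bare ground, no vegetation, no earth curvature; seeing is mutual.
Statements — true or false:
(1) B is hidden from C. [false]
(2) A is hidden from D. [true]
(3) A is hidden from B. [true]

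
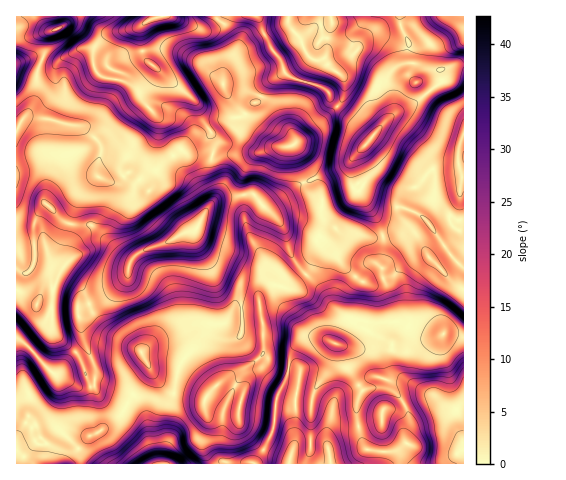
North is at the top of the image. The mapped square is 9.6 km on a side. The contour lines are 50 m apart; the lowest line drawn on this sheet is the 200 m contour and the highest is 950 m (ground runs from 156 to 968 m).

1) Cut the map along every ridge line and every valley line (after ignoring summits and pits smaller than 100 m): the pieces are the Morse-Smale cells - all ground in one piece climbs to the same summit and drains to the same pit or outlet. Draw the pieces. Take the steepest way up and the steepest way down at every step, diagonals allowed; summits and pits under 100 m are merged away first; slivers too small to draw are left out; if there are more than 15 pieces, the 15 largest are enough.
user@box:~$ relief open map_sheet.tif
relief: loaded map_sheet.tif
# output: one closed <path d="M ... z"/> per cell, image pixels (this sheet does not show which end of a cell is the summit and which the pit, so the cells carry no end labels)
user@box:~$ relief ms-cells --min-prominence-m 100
<path d="M257 16l-99 0-21 12-25 4-11 7-8 11 1 18 5 7 5 3 18 2 18 8 11-8 4-13 41 35 8 21 8 11 2 9-1 11 3 2 46-4 15-6-5-2-20-24-19-17-9-17 19 4 26 10 5 5 9 19 8 8 4 11 12-7 30-30-5-4-3-10-7-5-28-8-8-5-6-15-8-10-10-18z"/><path d="M28 116l-7 6-5 8 1 140 10 3 7-8 0-40 4-11 8-9 2 0 20 19 23 1 32 30 9 4 13-10 20-5 18-11 12-2 10-20 12-16 1-12-7-15 1-13-2-1-21 1-9-5-18 13-6 8-5 16-3 3-18-18-14 10-6 0-12-5-2-9 5-14 0-8-5-7-14-12-34-8z"/><path d="M194 231l-11 2-18 11-20 5-8 5-7 8-3 15-18 18-31 14 6 32 11 27 0 17 30 5 8 5 14-17 3-7 0-4 11 17 12 9 8-30 22-24 5-2 27 2 5-3 2-6-2-45-27-16-14-21z"/><path d="M94 48l-14 1-24 14-14-3-5 11-2 30-10 17 23 1 34 8 13 10 6 9 0 8-5 14 2 9 12 5 6 0 14-10 18 18 3-3 5-16 6-8 18-13 9 5 24-1 1-11-2-9-8-11-8-21-7-7-32-27-6 12-11 8-18-8-20-3-8-9z"/><path d="M451 333l-7 0-13 6-13 1-15 10-22-3-28 1-13-2 7 21 15 23-5 14 0 15 5 25 6 6 17 2 11-1 8-6-4 8 0 11 62-1-4-10 6-4 0-113z"/><path d="M253 194l-36 5-10 9-12 23 2 12 16 26 27 16 2 45-2 6-5 3-27-2-19 15-11 17-4 23 2 2 28 6 19-20 33-19 7-7 0-29-4-24 1-8 12-9 13 4 6-1 14-13-15-21-8-28z"/><path d="M306 274l-15 13-6 1-13-4-12 9-1 8 4 24 0 29-18 14-17 8-10 8-12 13-2 8 3 12 0 10-4 12 0 9 5 16 45 0 7-8 12-22 3-14 1-21 11-22 5-27 10-11 6-2 14 1 14 5 9-24-13-13-9-15z"/><path d="M316 337l-14 2-11 14-3 21-12 25-1 21-3 14-18 29 145 1 3-16-6 3-11 1-17-2-4-4-7-27 0-15 5-14-16-26-4-17z"/><path d="M463 65l-8 0-14 5 1 12-28 22-22 11-34 38 0 8 7 13 0 7-6 12 17 25 7 18 10-3 21 0-15-19-1-11 2-6 7-7 10-4 16-17 26-2-1-16 6-15z"/><path d="M225 86l-1 2 9 15 19 17 20 24 5 2-15 6-39 4-10-1-2 13 7 15 0 9-5 9 12-4 28-3 29 31 8 28 16 21 4-4 9-20-2-11 10-9 7-2-12-12 0-19-4-9-24-43 1-6-4-7-10-12-7-15-9-7-12-5z"/><path d="M48 205l-8 5-6 15 0 40-7 8-11-2 0 19 22 14 13 5 2 23 23 20 8-8-6-35 31-14 18-18 6-18-10-4-32-30-23-1z"/><path d="M399 16l-68 1 1 8-6 15 0 15-3 5 21 18 0 18-7 10 33 34 24-29-8-31 7-12 14-7 2-18-7-12z"/><path d="M337 107l-30 29-13 9 17 28 9 21 3 24 20 15 17 1 10 4 12-2-6-18-17-25 6-12 0-7-7-13 0-8 12-14z"/><path d="M17 338l-1 99 13-20 7 8 3 12 7 7 0 19 20 1 1-8 24-22-3-14 3-32-13-1-25-14-25-27z"/><path d="M319 242l0 8-13 24 17 17 9 15 13 13-9 25 17 4 28-1 22 3 15-10 22-4-9 0-26-12-10-2-3-22-8-21-12 4-14-3-29-31z"/>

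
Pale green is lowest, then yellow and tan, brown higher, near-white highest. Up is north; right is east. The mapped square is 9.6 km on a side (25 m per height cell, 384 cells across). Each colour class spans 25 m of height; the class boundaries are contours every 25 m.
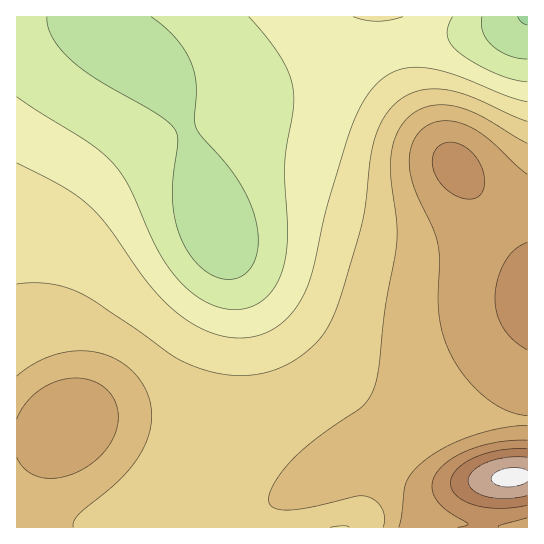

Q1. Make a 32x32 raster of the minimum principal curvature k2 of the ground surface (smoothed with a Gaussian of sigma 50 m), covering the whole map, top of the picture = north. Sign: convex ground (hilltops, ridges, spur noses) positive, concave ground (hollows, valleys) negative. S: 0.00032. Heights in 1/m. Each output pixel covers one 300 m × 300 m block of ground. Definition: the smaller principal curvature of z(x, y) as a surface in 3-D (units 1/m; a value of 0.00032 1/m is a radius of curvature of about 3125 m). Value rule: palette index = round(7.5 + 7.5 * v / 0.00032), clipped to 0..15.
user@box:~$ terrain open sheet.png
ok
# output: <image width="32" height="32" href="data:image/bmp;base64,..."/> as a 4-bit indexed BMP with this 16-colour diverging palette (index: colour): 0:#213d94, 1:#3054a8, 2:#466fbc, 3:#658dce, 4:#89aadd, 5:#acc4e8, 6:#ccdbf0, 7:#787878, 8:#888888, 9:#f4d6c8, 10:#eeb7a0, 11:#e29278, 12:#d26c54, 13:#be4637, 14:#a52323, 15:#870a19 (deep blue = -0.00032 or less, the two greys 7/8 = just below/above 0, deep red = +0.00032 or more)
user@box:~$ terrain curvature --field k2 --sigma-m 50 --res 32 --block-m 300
<image width="32" height="32" href="data:image/bmp;base64,Qk12AgAAAAAAAHYAAAAoAAAAIAAAACAAAAABAAQAAAAAAAACAAATCwAAEwsAABAAAAAAAAAAlD0hAKhUMAC8b0YAzo1lAN2qiQDoxKwA8NvMAHh4eACIiIgAyNb0AKC37gB4kuIAVGzSADdGvgAjI6UAGQqHAGZmZnd3d3eIiHYxFGZBAABmZmZnd3d3d4iIdTVkRVZmd3d2Znd3d3d4iHZmZmeJqneId3Znd3d3d4h3d1VnmaqIiIh3Znd3d3d3d3djNWiZiJmId2Z3d3d3d3d3djAAEoiZmId2Z3d3d3h3d3d2QhCImYiHdmd3d3d3d3d3d3d3iIiIh3d3d3d3d3d3d3d3d3eIiHd3d3d3d3d3d3d3d3dnd3d3d3d3d3d3d3d3d3d3Zmd3d3d3d3d3d3d3d3d3d2ZmZnd3d3d3d3d3d3d3d3d3d3d3d3d2Znd3d3d3eIh3iIiHd3d3ZmZ3d3d3d4iId4iIiHd3dmZmd3d3d3d4h3eIiIh3d3ZmZnd3d3d3d3d3iIiId3d2Zmd3d3d3d3d3d4iIiHd3ZmZnd3d3d3d3d3eIiIh3d2Zmd3d3d3d3d3d3iIiId3dmZnd3d3d3d3d3d3iIh3d3Zmd3d3d3d3iIh3d4iId3d3d3d3d3dneJmYh3d4h3d3d3d3d3d3Z3iZmYdnd3d3d3d3d3d3dmd4mZmHZ3d3d3d3d3d3d3Zmd4mYd2d3d3d3d3d3d3d2Zmd3h3Znd3d3d3d3d3d3d2ZmZmdmZ3d3d3d3d3d3d3dmZmZmZmd3d3d3d3d3d3d3dmZVVmZnd3d3d3d3d3d3d3ZmVVZmZ3d3d3d3d3d3d3d3ZlVWZl"/>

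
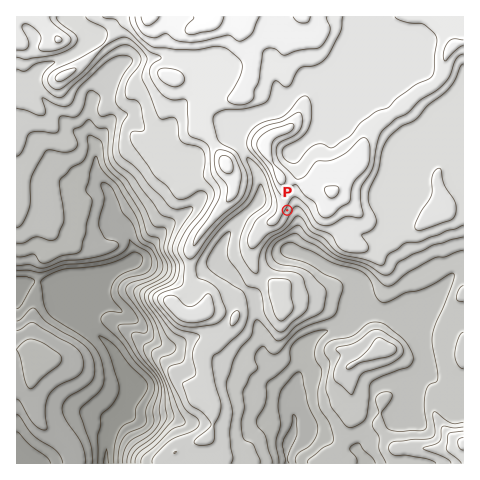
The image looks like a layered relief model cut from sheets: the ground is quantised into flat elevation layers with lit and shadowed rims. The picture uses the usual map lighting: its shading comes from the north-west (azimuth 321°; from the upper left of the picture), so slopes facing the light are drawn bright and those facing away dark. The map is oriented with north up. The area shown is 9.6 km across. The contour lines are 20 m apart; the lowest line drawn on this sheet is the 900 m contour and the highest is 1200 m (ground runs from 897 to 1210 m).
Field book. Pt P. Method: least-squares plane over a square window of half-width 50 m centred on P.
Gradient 8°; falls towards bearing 117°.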